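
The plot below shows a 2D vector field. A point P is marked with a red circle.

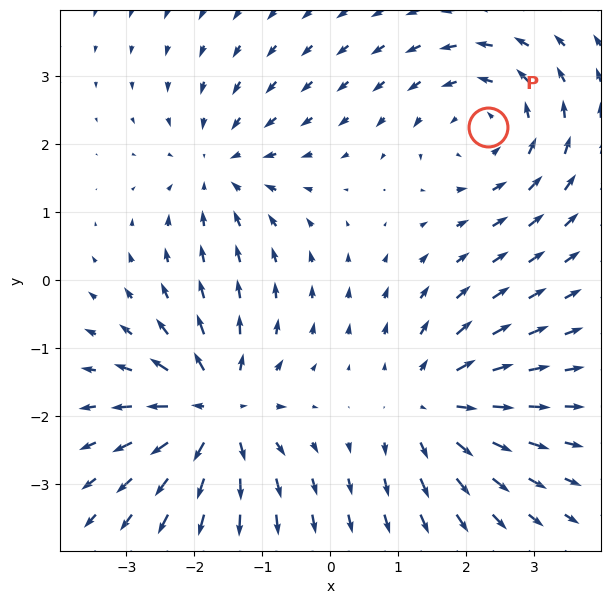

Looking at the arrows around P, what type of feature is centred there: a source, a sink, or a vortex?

At P (2.3, 2.3) the arrows circulate counterclockwise. Divergence ≈0, curl about +4 — near-zero divergence with nonzero curl is a vortex.

vortex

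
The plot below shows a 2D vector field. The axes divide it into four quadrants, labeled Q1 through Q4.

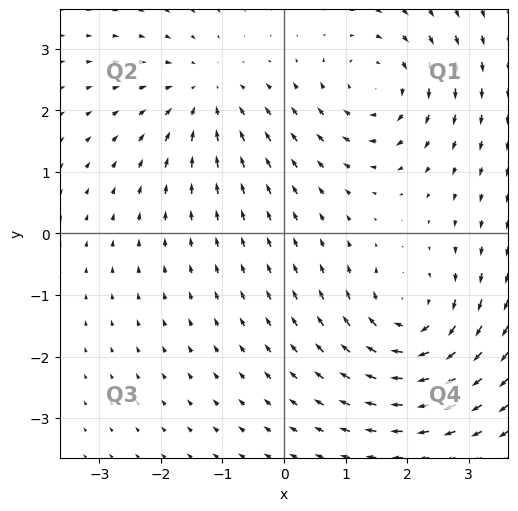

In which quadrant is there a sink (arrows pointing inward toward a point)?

The sink sits at approximately (-1.3, 2.2), which lies in quadrant Q2. The divergence there is about -3, negative as expected for a sink.

Q2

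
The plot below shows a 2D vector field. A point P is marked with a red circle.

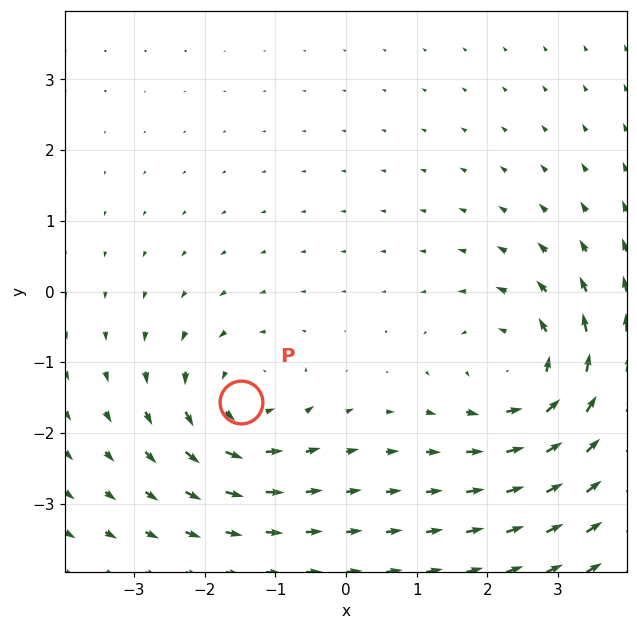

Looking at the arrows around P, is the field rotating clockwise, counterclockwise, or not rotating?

counterclockwise

Near P at (-1.5, -1.6) the arrows circulate counterclockwise. The curl (z-component) there is about +4; positive curl means counterclockwise rotation.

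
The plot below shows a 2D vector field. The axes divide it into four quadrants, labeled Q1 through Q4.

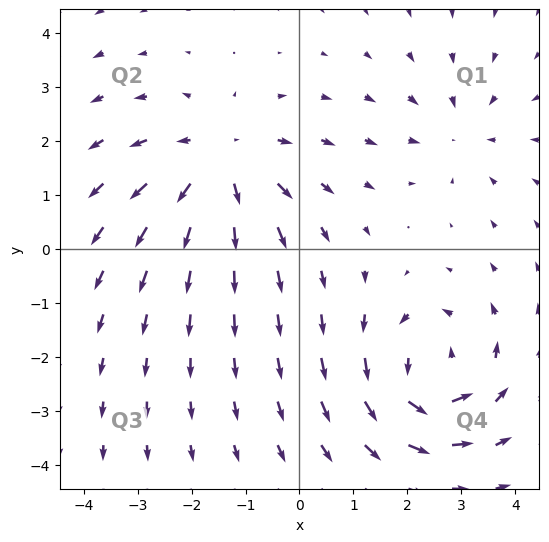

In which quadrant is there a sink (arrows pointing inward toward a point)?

The sink sits at approximately (3.0, 2.2), which lies in quadrant Q1. The divergence there is about -2, negative as expected for a sink.

Q1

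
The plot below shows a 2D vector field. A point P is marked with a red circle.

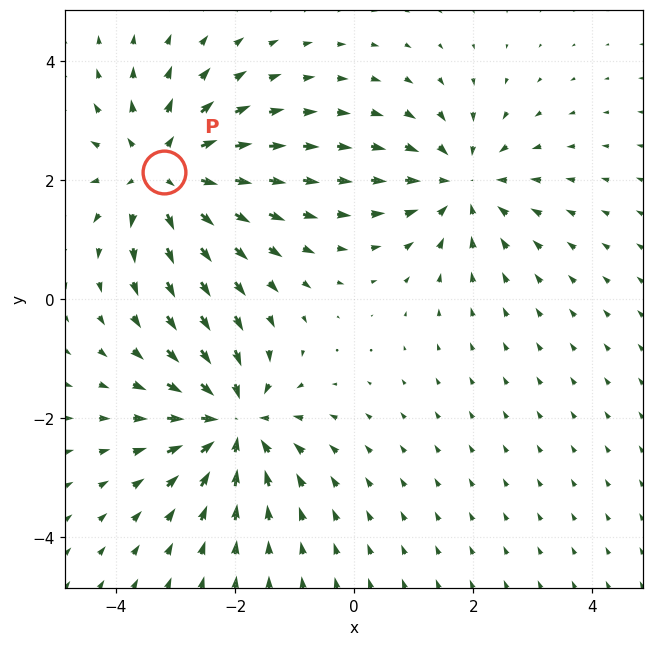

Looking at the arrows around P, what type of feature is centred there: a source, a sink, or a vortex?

At P (-3.2, 2.1) the arrows spread outward. Divergence about +5, curl ≈0 — positive divergence with near-zero curl is a source.

source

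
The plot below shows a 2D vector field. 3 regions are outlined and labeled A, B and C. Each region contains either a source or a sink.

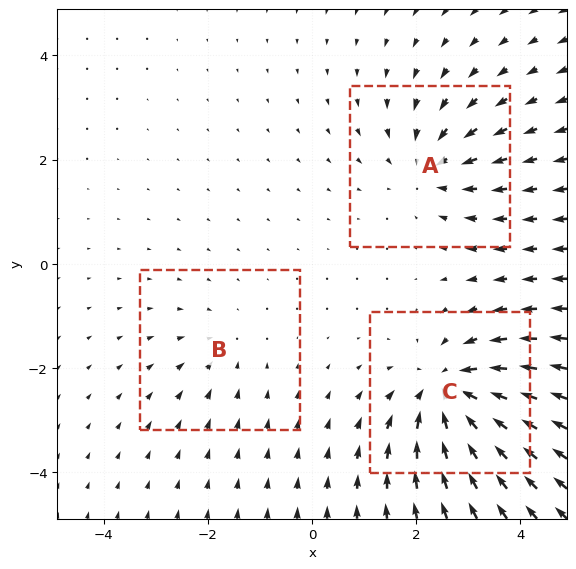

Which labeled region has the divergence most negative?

Divergence at each region's feature centre — A: about -3, B: about -2, C: about -5. Region C is most negative.

C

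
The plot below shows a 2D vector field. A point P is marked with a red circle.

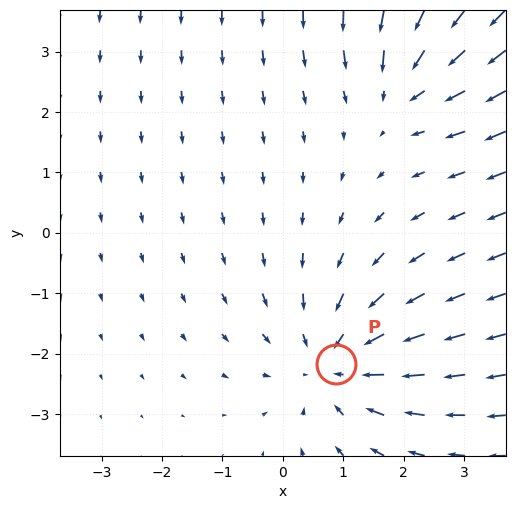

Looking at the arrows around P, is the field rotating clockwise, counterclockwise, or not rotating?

Near P at (0.9, -2.2) the arrows show no circulation. The curl there is ≈0.

not rotating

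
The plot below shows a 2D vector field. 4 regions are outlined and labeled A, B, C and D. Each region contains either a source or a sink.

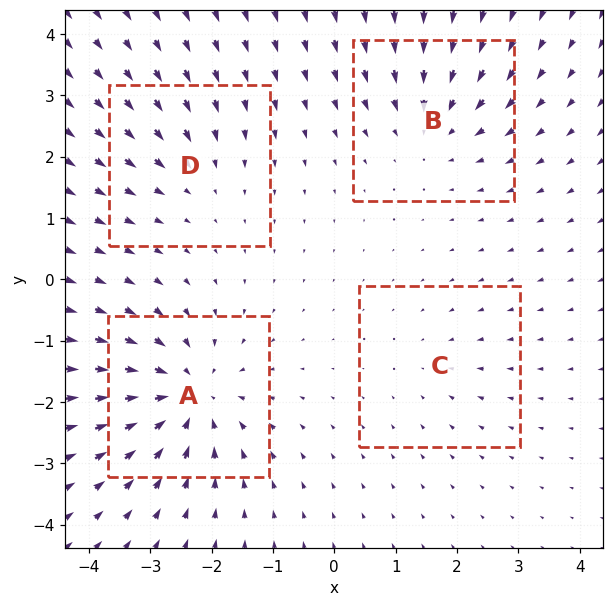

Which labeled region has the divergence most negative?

A

Divergence at each region's feature centre — A: about -7, B: about -5, C: about -2, D: about -3. Region A is most negative.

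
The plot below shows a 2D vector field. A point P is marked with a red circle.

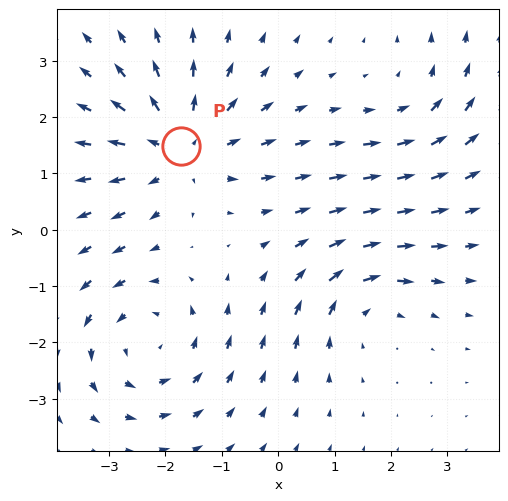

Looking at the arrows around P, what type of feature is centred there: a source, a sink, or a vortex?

At P (-1.7, 1.5) the arrows spread outward. Divergence about +4, curl ≈0 — positive divergence with near-zero curl is a source.

source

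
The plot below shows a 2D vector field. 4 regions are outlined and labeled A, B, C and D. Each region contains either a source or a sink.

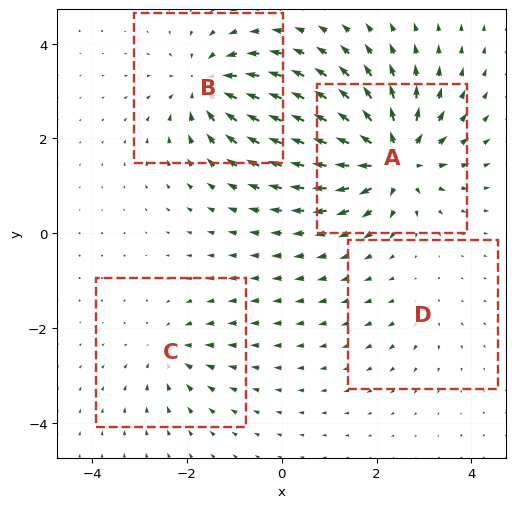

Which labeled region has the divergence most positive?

Divergence at each region's feature centre — A: about +9, B: about -6, C: about -4, D: about +2. Region A is most positive.

A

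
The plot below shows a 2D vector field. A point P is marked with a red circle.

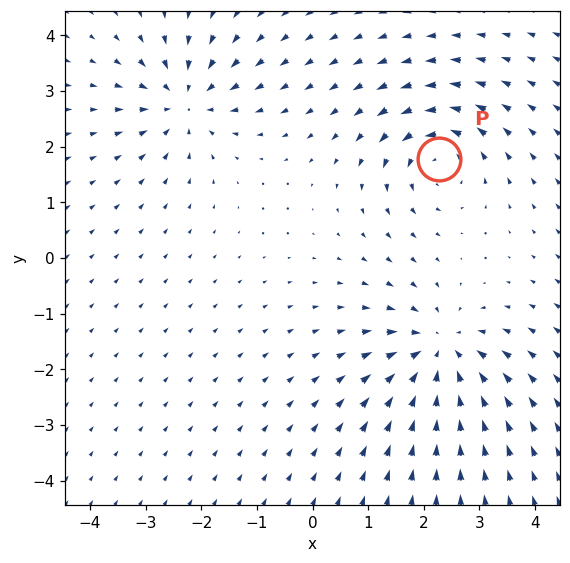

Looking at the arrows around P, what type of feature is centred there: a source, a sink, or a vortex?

At P (2.3, 1.8) the arrows circulate counterclockwise. Divergence ≈0, curl about +5 — near-zero divergence with nonzero curl is a vortex.

vortex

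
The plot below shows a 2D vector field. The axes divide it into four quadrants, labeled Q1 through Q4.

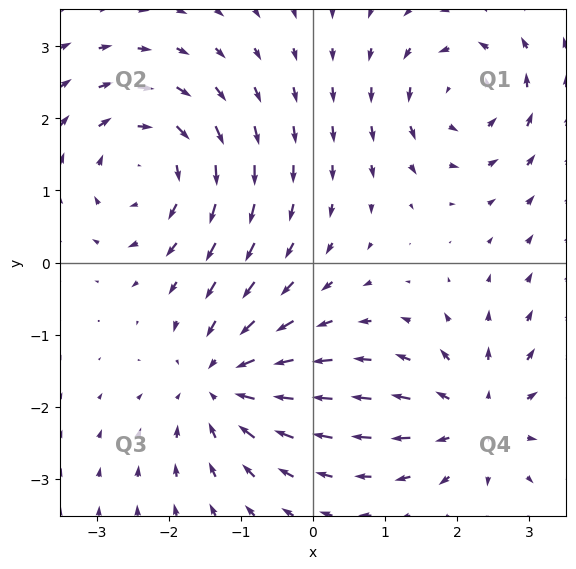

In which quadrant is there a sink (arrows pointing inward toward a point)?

Q3

The sink sits at approximately (-1.3, -1.7), which lies in quadrant Q3. The divergence there is about -4, negative as expected for a sink.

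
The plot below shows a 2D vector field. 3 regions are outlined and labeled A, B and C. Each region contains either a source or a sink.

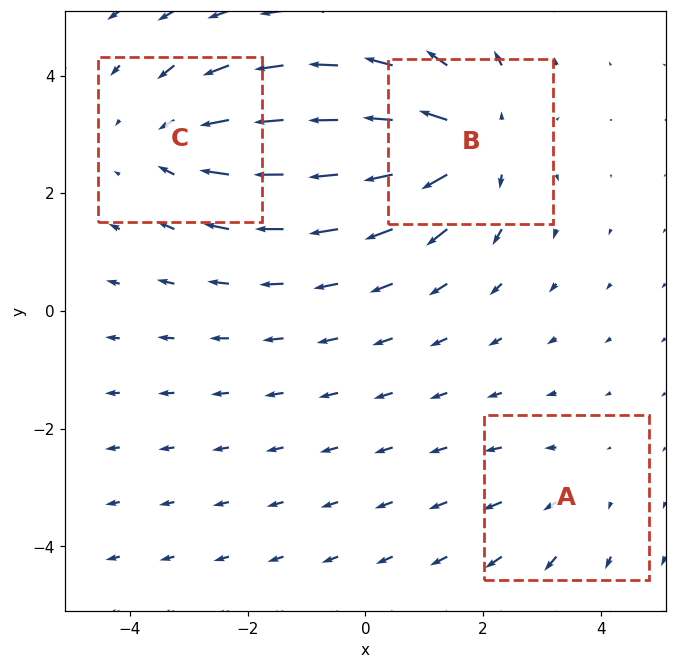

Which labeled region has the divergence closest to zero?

A

Divergence at each region's feature centre — A: about +2, B: about +4, C: about -3. Region A is closest to zero.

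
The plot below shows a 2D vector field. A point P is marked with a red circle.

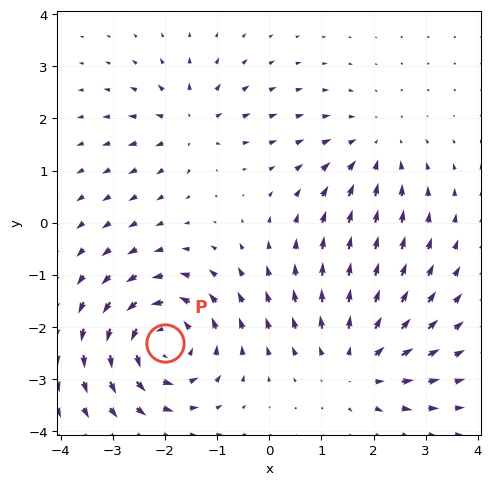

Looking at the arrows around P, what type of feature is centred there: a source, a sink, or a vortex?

At P (-2.0, -2.3) the arrows circulate counterclockwise. Divergence ≈0, curl about +5 — near-zero divergence with nonzero curl is a vortex.

vortex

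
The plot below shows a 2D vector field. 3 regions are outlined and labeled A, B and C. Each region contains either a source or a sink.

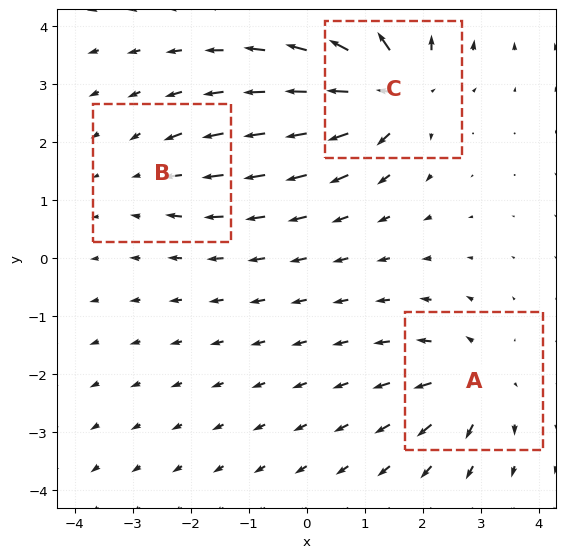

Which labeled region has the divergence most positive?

C

Divergence at each region's feature centre — A: about +4, B: about -2, C: about +6. Region C is most positive.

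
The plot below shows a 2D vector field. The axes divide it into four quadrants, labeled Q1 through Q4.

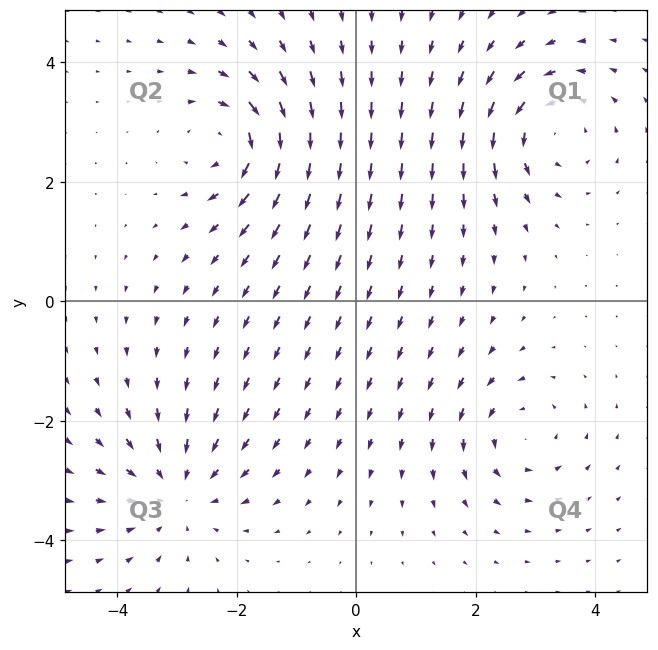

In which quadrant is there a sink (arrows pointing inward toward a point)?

Q3

The sink sits at approximately (-3.0, -3.2), which lies in quadrant Q3. The divergence there is about -4, negative as expected for a sink.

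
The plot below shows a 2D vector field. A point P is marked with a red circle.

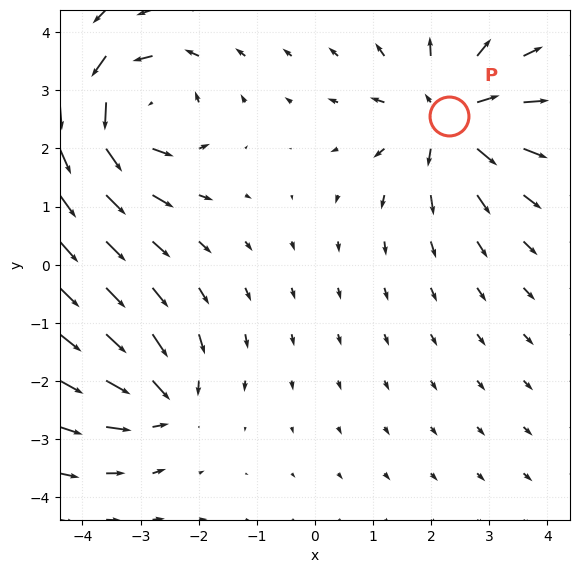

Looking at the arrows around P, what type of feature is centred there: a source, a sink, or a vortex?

At P (2.3, 2.6) the arrows spread outward. Divergence about +5, curl ≈0 — positive divergence with near-zero curl is a source.

source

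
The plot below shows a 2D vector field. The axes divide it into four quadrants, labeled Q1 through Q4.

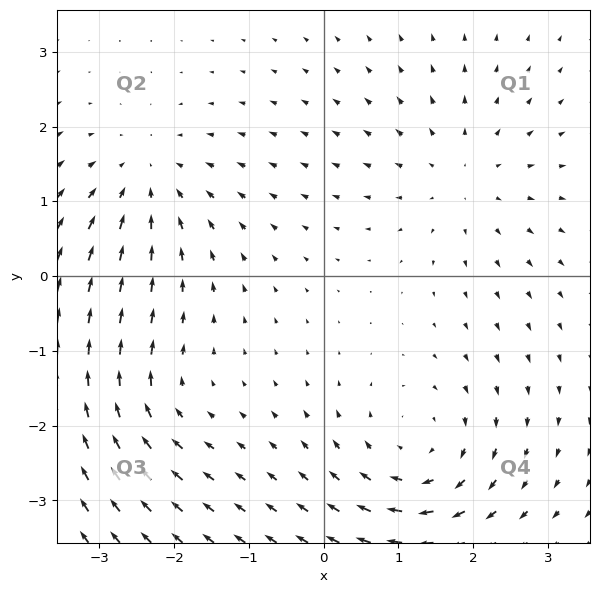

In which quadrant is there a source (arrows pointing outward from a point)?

Q1

The source sits at approximately (1.9, 1.3), which lies in quadrant Q1. The divergence there is about +3, positive as expected for a source.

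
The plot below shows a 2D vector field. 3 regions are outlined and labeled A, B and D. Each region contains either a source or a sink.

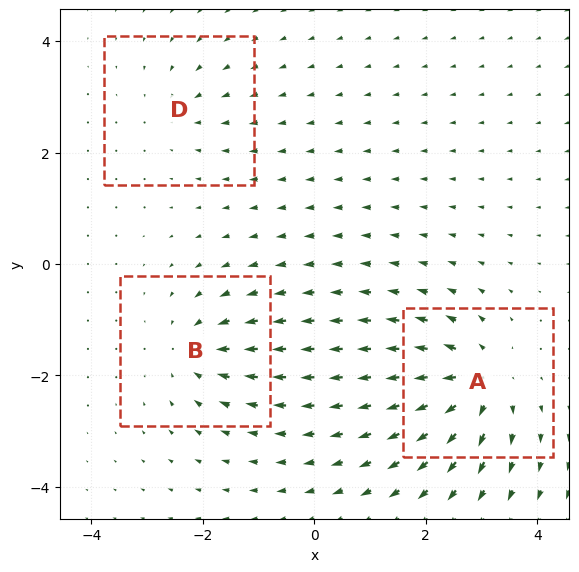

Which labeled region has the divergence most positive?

A

Divergence at each region's feature centre — A: about +6, B: about -4, D: about -2. Region A is most positive.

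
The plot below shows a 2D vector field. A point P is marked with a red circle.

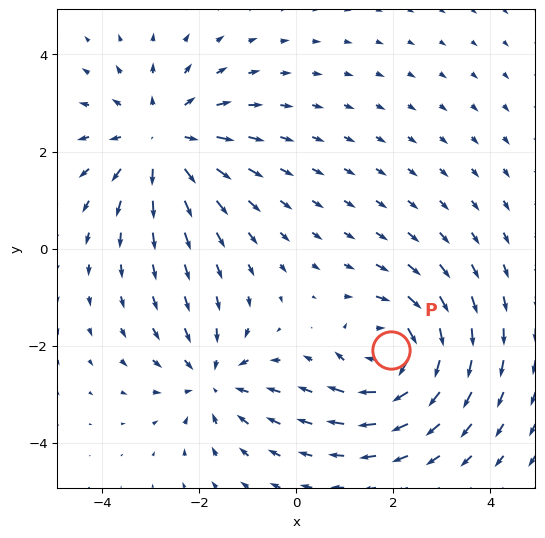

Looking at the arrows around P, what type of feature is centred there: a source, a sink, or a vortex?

vortex

At P (2.0, -2.1) the arrows circulate clockwise. Divergence ≈0, curl about -5 — near-zero divergence with nonzero curl is a vortex.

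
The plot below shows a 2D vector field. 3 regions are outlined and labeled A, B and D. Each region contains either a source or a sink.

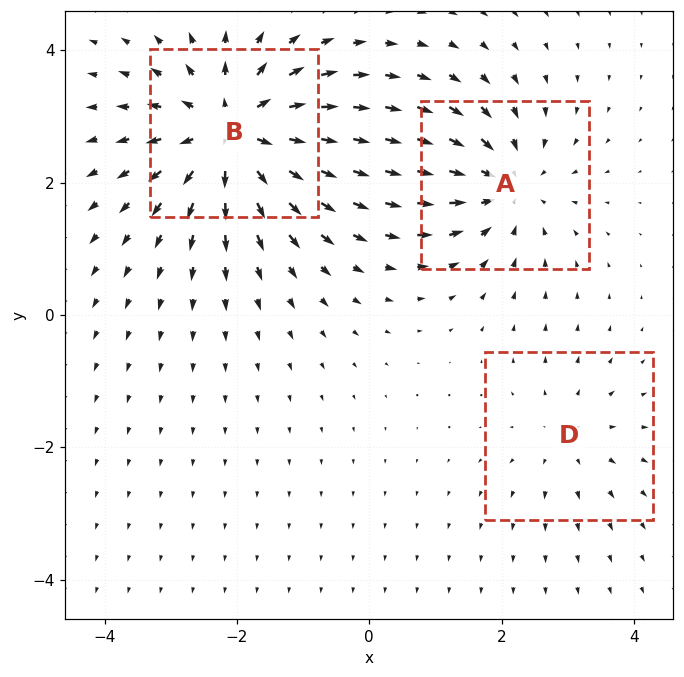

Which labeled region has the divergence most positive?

Divergence at each region's feature centre — A: about -4, B: about +5, D: about +2. Region B is most positive.

B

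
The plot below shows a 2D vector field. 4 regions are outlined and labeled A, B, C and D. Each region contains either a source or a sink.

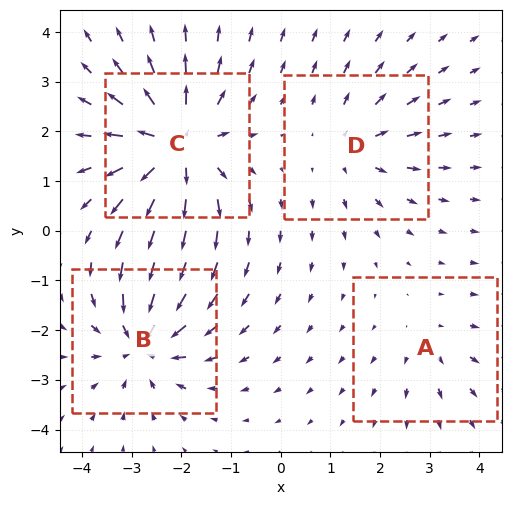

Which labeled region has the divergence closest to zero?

A

Divergence at each region's feature centre — A: about +2, B: about -5, C: about +7, D: about +3. Region A is closest to zero.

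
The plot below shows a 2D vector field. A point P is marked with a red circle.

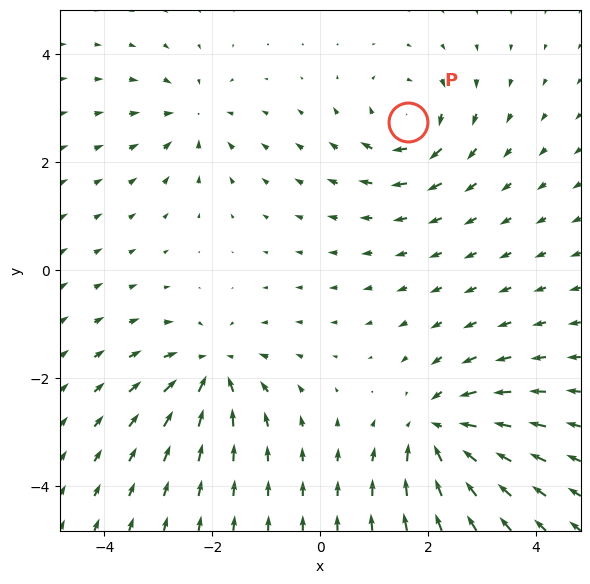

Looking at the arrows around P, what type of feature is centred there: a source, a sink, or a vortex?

At P (1.6, 2.7) the arrows circulate clockwise. Divergence ≈0, curl about -5 — near-zero divergence with nonzero curl is a vortex.

vortex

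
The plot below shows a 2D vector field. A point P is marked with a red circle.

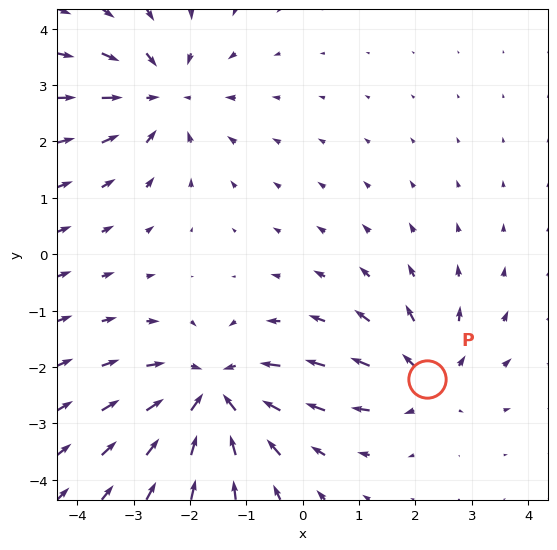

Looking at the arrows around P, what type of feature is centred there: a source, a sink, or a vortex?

source

At P (2.2, -2.2) the arrows spread outward. Divergence about +4, curl ≈0 — positive divergence with near-zero curl is a source.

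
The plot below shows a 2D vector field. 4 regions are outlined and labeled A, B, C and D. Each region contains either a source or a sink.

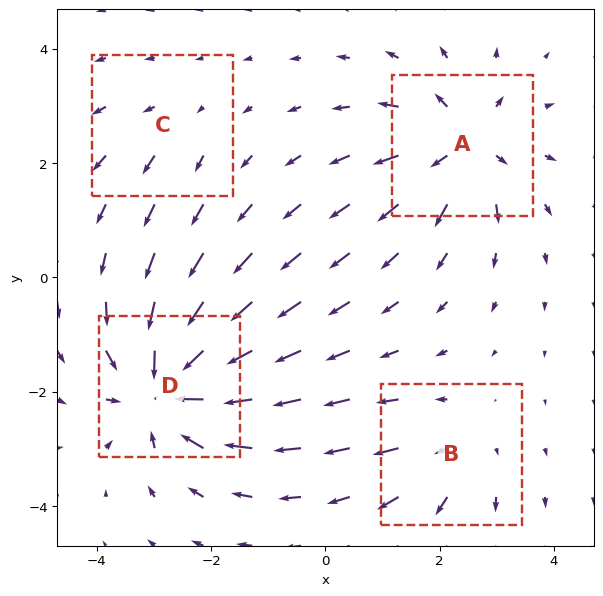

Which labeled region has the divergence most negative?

D

Divergence at each region's feature centre — A: about +6, B: about +4, C: about +2, D: about -9. Region D is most negative.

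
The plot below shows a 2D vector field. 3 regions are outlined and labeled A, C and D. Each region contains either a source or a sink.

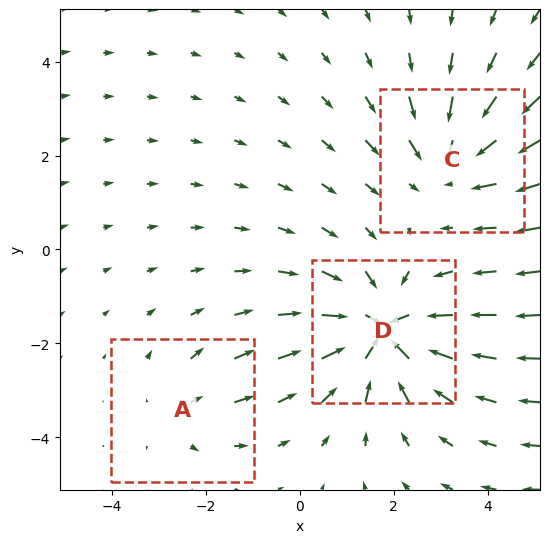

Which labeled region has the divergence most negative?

D

Divergence at each region's feature centre — A: about +2, C: about -3, D: about -4. Region D is most negative.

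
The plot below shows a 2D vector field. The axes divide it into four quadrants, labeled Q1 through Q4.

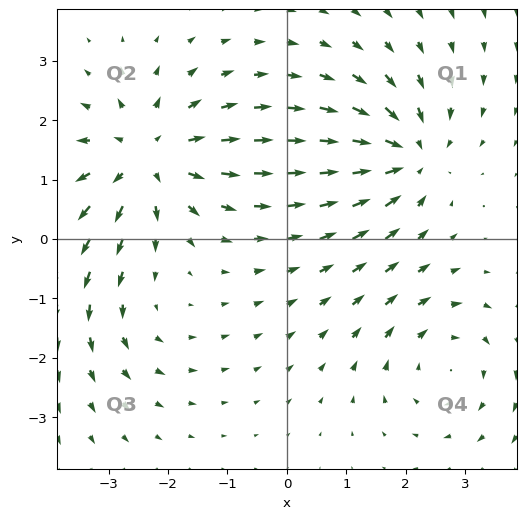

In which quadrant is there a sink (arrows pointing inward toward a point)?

The sink sits at approximately (2.0, 1.4), which lies in quadrant Q1. The divergence there is about -5, negative as expected for a sink.

Q1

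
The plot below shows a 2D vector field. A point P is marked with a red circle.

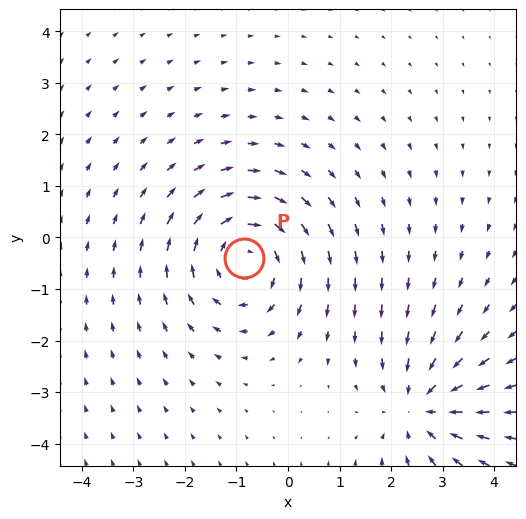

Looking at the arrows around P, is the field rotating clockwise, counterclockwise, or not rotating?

clockwise

Near P at (-0.9, -0.4) the arrows circulate clockwise. The curl (z-component) there is about -4; negative curl means clockwise rotation.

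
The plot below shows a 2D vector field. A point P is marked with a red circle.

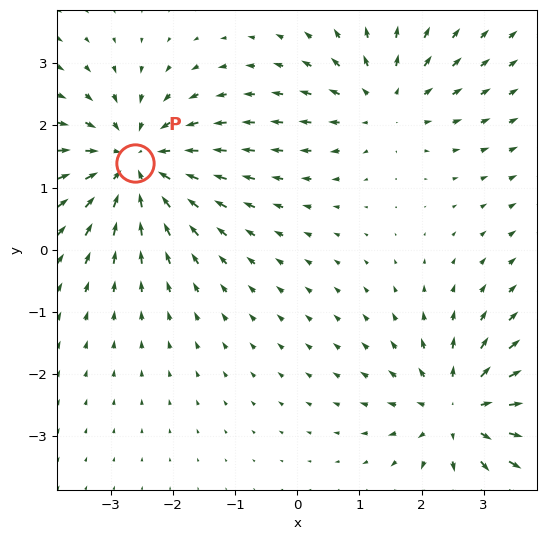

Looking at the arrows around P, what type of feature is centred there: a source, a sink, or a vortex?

At P (-2.6, 1.4) the arrows converge inward. Divergence about -5, curl ≈0 — negative divergence with near-zero curl is a sink.

sink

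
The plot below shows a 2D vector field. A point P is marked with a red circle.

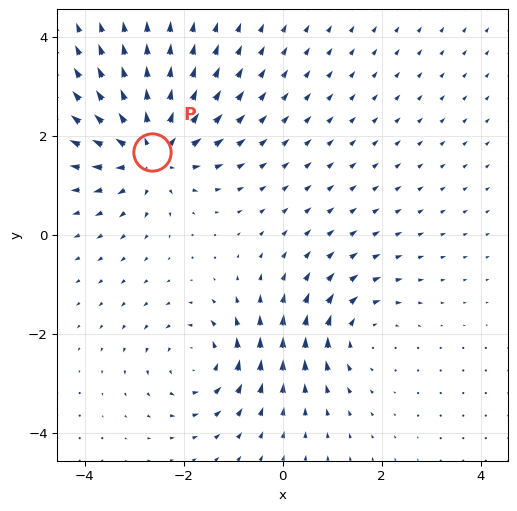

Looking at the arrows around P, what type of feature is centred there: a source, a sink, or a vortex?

At P (-2.7, 1.7) the arrows spread outward. Divergence about +5, curl ≈0 — positive divergence with near-zero curl is a source.

source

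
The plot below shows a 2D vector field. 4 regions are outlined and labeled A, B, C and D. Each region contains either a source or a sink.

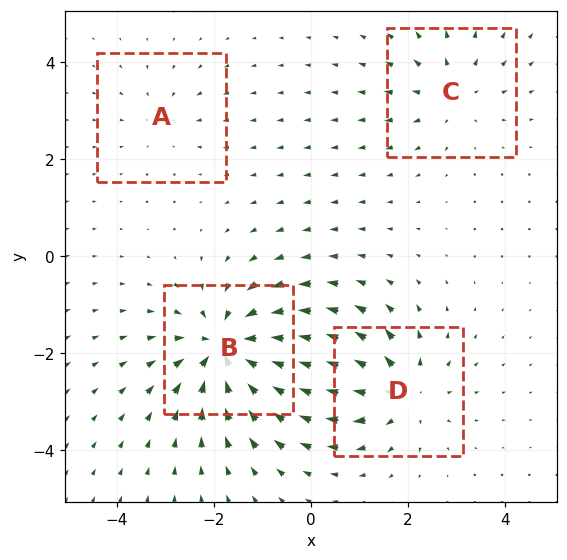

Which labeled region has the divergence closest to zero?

A

Divergence at each region's feature centre — A: about -2, B: about -7, C: about +3, D: about +5. Region A is closest to zero.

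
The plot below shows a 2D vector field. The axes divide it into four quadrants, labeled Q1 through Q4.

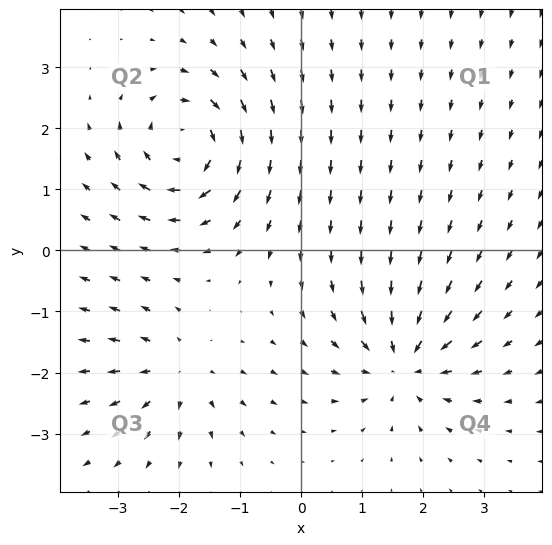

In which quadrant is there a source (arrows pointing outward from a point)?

Q3

The source sits at approximately (-2.1, -2.0), which lies in quadrant Q3. The divergence there is about +4, positive as expected for a source.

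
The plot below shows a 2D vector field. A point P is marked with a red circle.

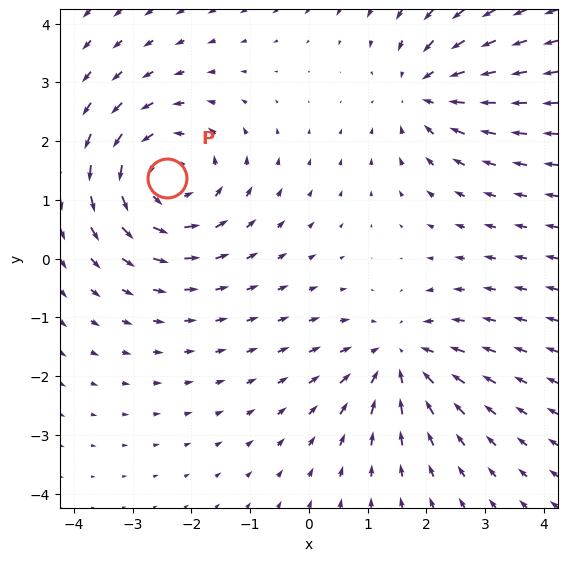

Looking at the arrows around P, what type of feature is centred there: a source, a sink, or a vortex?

At P (-2.4, 1.4) the arrows circulate counterclockwise. Divergence ≈0, curl about +4 — near-zero divergence with nonzero curl is a vortex.

vortex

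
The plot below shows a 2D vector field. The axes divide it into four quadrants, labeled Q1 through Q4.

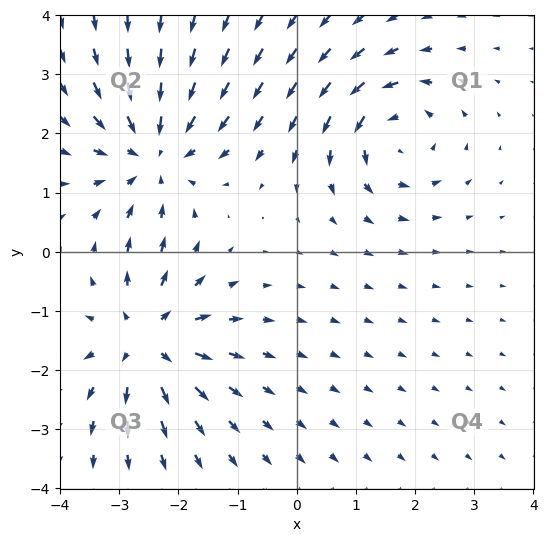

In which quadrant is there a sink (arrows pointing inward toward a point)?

Q2

The sink sits at approximately (-2.4, 1.7), which lies in quadrant Q2. The divergence there is about -5, negative as expected for a sink.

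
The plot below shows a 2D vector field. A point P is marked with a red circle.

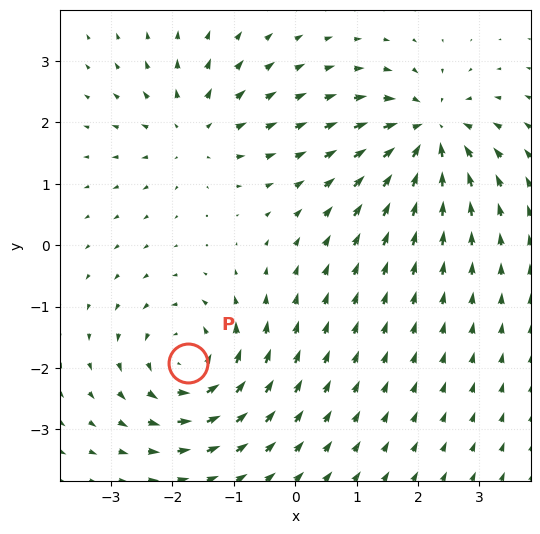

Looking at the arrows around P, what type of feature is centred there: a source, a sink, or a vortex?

vortex

At P (-1.7, -1.9) the arrows circulate counterclockwise. Divergence ≈0, curl about +5 — near-zero divergence with nonzero curl is a vortex.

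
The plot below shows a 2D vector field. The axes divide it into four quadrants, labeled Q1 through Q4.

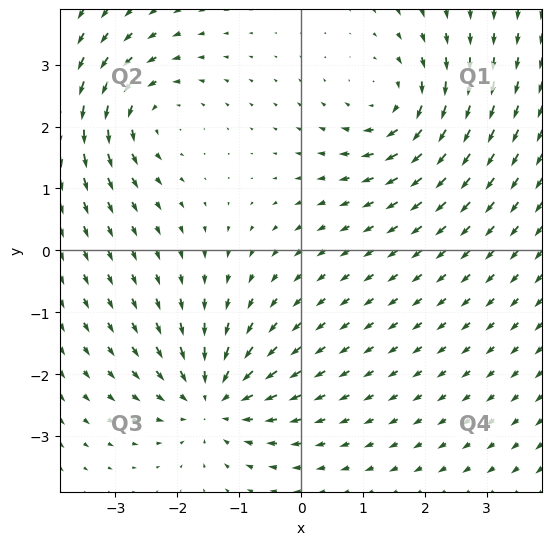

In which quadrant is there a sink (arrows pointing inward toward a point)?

The sink sits at approximately (-1.4, -2.4), which lies in quadrant Q3. The divergence there is about -4, negative as expected for a sink.

Q3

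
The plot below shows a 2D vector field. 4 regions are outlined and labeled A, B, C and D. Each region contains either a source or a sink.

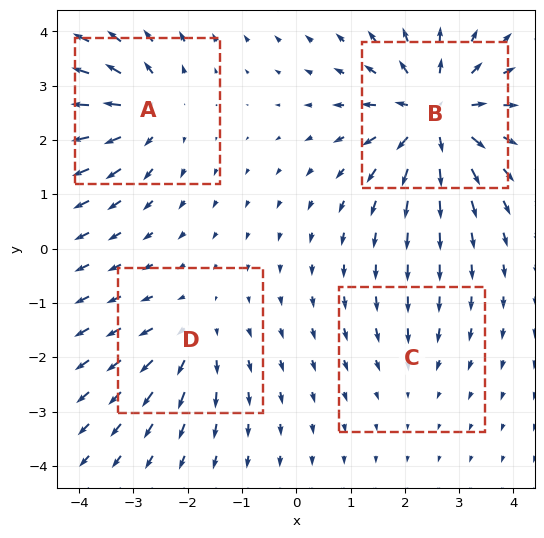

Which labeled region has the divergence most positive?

Divergence at each region's feature centre — A: about +5, B: about +8, C: about -2, D: about +4. Region B is most positive.

B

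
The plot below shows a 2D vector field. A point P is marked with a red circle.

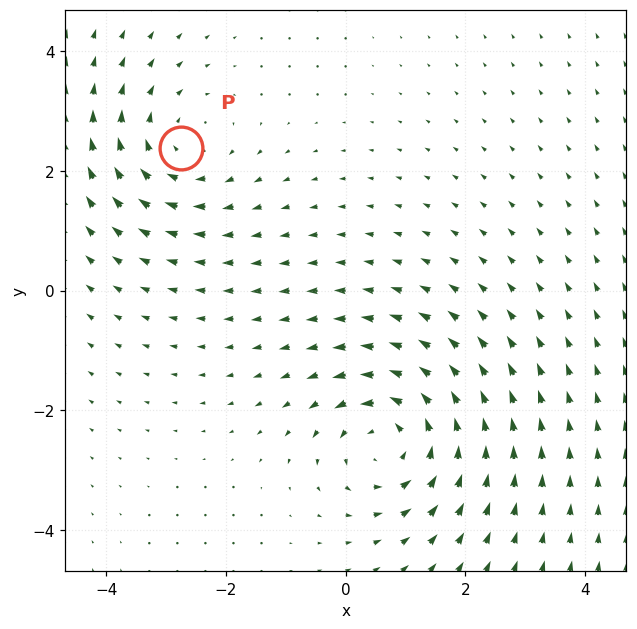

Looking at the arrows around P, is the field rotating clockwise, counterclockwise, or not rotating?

Near P at (-2.8, 2.4) the arrows circulate clockwise. The curl (z-component) there is about -3; negative curl means clockwise rotation.

clockwise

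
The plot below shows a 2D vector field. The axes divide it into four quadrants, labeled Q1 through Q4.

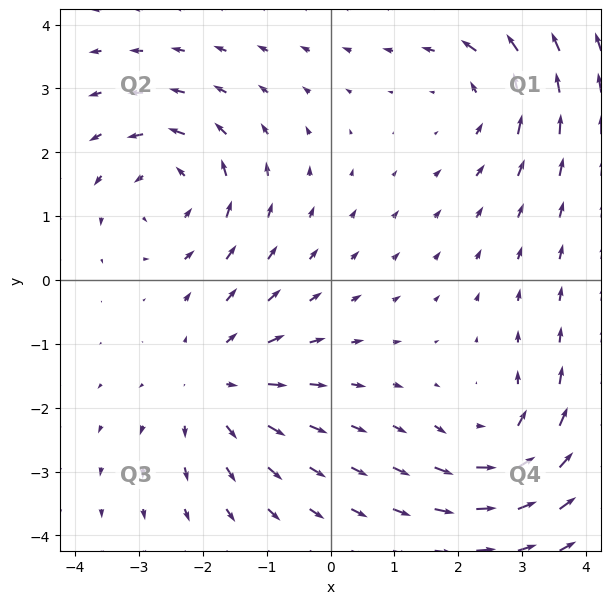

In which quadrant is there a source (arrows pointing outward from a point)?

The source sits at approximately (-1.8, -1.6), which lies in quadrant Q3. The divergence there is about +4, positive as expected for a source.

Q3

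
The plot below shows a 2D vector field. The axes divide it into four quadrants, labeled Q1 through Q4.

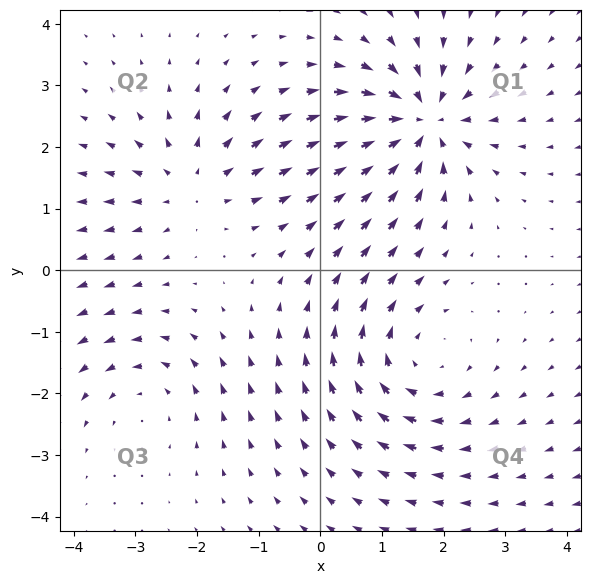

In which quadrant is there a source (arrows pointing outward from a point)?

The source sits at approximately (-2.1, 1.4), which lies in quadrant Q2. The divergence there is about +3, positive as expected for a source.

Q2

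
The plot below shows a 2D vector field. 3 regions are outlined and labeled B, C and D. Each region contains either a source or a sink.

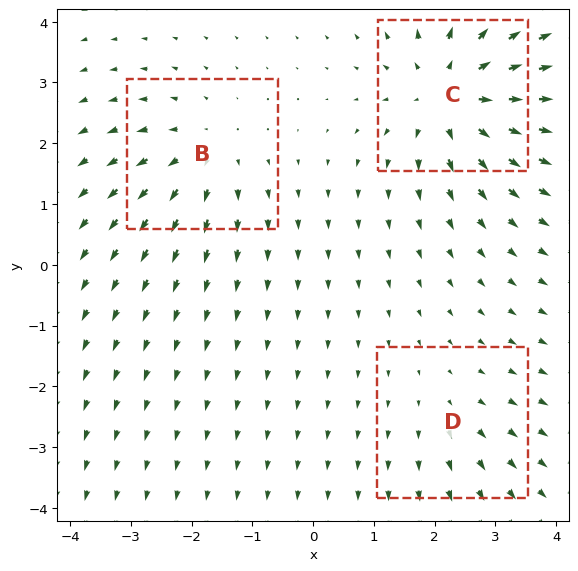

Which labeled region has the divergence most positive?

C

Divergence at each region's feature centre — B: about +3, C: about +5, D: about +2. Region C is most positive.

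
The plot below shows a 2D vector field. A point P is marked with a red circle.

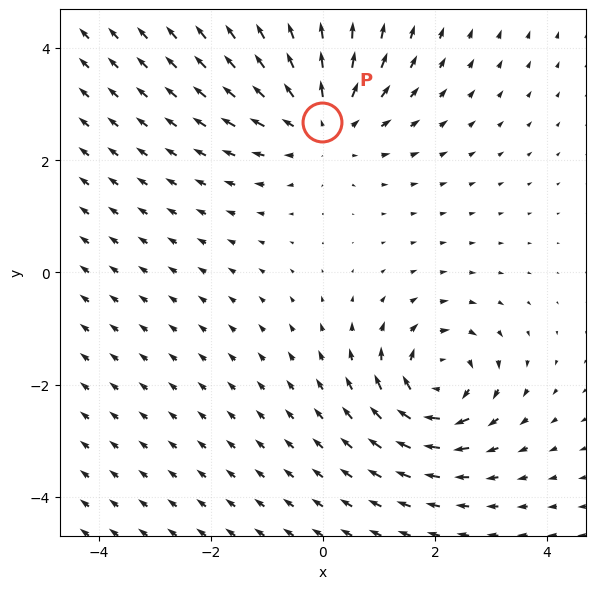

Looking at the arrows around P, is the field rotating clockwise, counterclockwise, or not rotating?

not rotating

Near P at (-0.0, 2.7) the arrows show no circulation. The curl there is ≈0.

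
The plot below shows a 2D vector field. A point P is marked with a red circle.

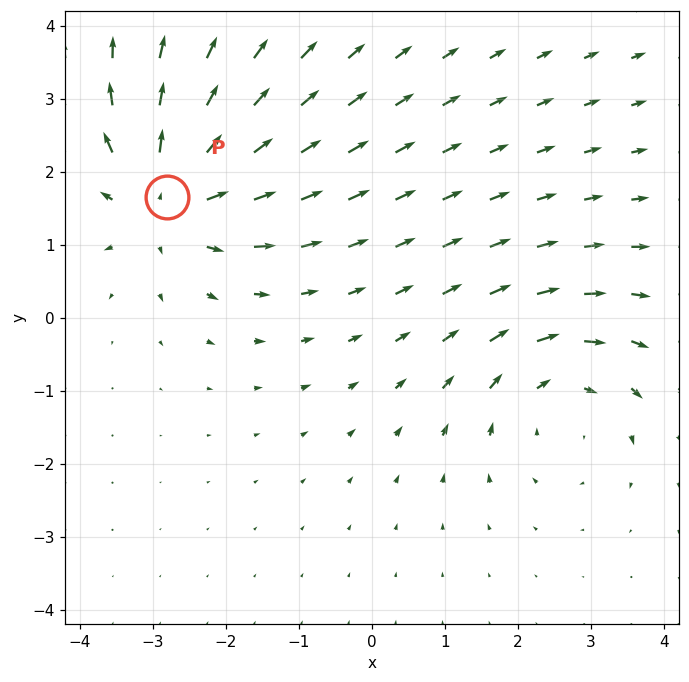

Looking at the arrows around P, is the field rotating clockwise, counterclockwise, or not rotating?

Near P at (-2.8, 1.7) the arrows show no circulation. The curl there is ≈0.

not rotating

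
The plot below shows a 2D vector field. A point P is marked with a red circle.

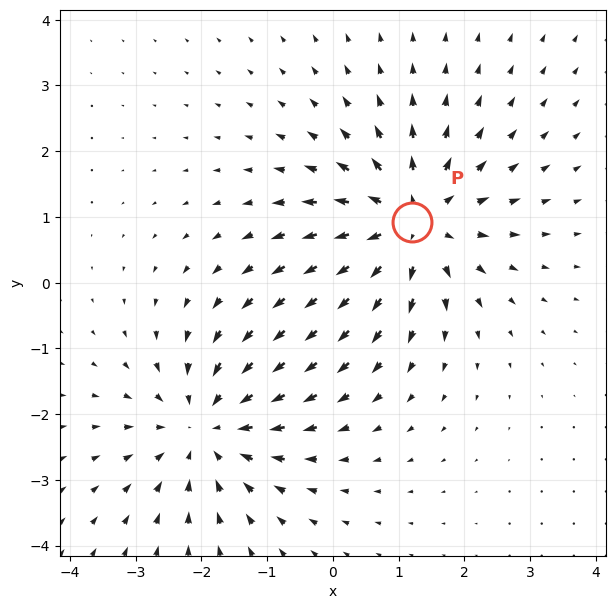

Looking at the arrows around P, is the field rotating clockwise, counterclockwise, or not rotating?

Near P at (1.2, 0.9) the arrows show no circulation. The curl there is ≈0.

not rotating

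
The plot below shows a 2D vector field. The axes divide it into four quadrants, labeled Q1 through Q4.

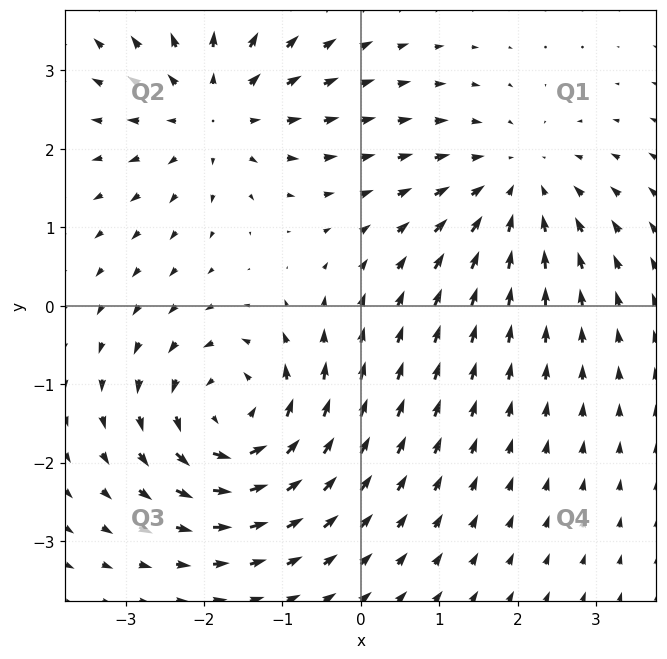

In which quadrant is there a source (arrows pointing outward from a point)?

The source sits at approximately (-1.9, 2.5), which lies in quadrant Q2. The divergence there is about +4, positive as expected for a source.

Q2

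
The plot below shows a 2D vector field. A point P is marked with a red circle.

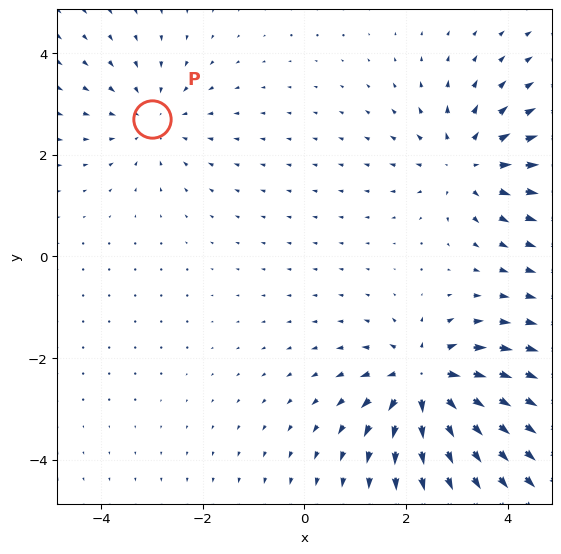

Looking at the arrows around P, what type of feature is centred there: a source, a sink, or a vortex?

sink

At P (-3.0, 2.7) the arrows converge inward. Divergence about -3, curl ≈0 — negative divergence with near-zero curl is a sink.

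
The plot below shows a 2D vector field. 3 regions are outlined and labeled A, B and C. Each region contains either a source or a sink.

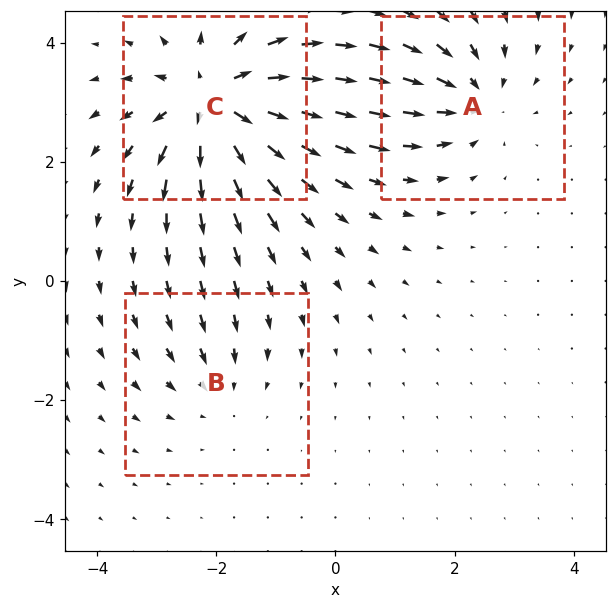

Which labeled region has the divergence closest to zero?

Divergence at each region's feature centre — A: about -3, B: about -2, C: about +5. Region B is closest to zero.

B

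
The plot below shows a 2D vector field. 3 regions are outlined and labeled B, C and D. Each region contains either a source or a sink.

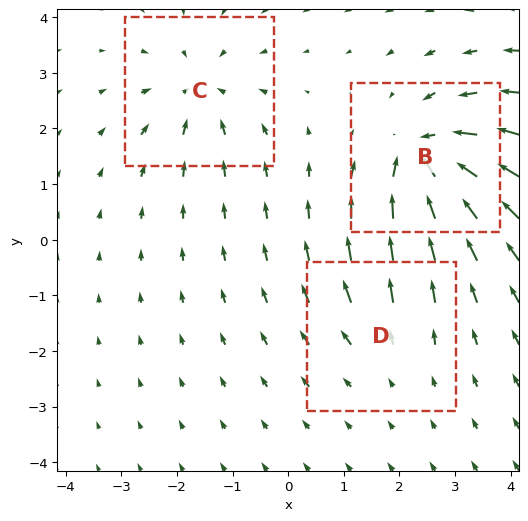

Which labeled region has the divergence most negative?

B

Divergence at each region's feature centre — B: about -6, C: about -4, D: about +2. Region B is most negative.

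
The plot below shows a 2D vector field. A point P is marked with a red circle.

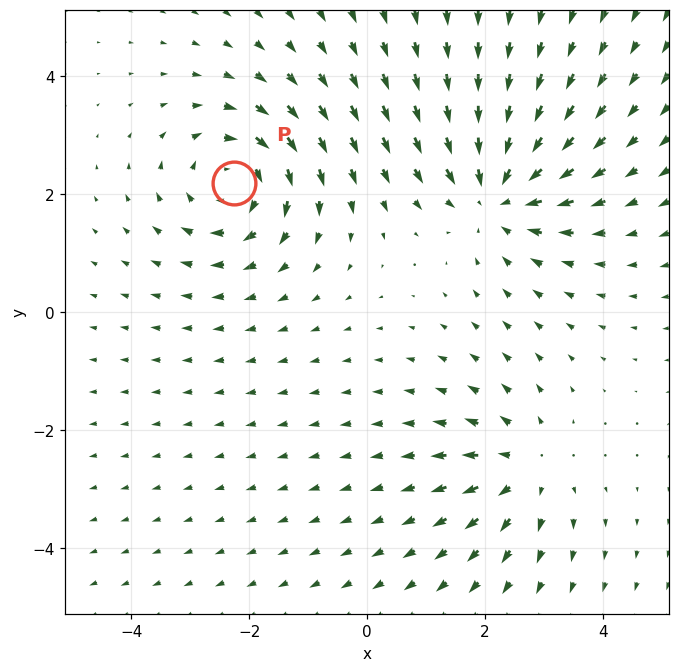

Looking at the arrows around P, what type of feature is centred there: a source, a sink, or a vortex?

At P (-2.3, 2.2) the arrows circulate clockwise. Divergence ≈0, curl about -5 — near-zero divergence with nonzero curl is a vortex.

vortex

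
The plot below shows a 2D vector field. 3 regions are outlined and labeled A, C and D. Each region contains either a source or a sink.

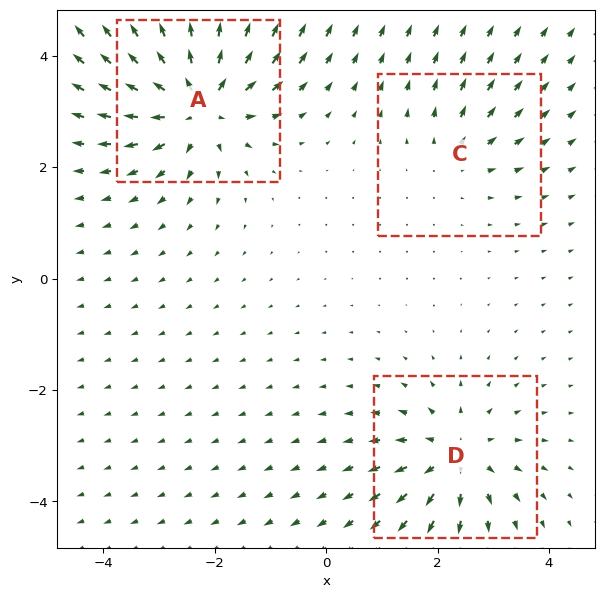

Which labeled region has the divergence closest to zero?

C

Divergence at each region's feature centre — A: about +6, C: about +2, D: about +4. Region C is closest to zero.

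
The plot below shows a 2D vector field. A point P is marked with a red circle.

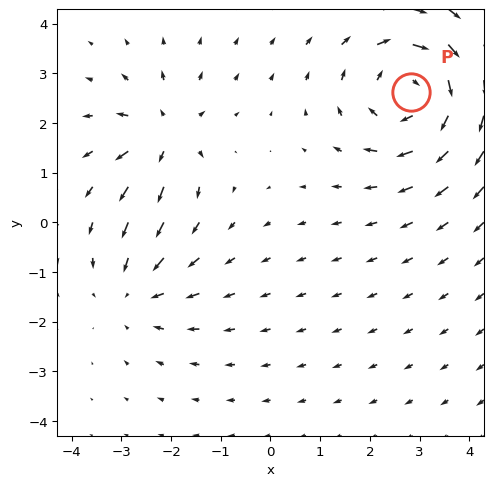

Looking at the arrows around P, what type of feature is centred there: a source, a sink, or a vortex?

vortex

At P (2.8, 2.6) the arrows circulate clockwise. Divergence ≈0, curl about -4 — near-zero divergence with nonzero curl is a vortex.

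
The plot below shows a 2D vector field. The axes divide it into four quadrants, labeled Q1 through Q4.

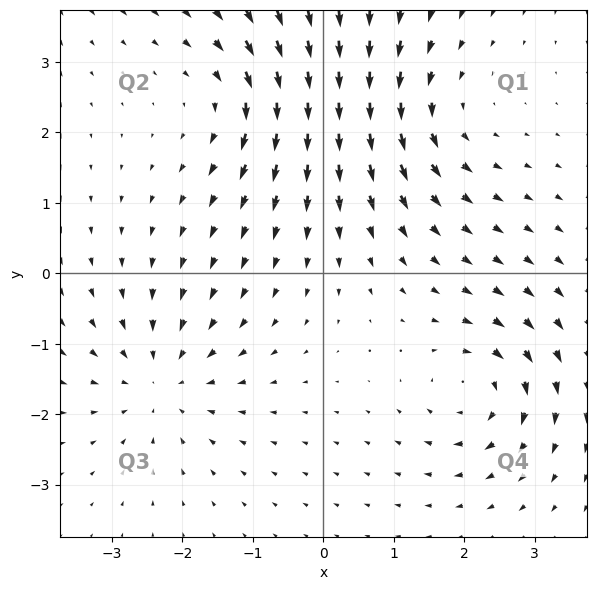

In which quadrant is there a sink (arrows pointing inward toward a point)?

Q3

The sink sits at approximately (-2.3, -1.5), which lies in quadrant Q3. The divergence there is about -5, negative as expected for a sink.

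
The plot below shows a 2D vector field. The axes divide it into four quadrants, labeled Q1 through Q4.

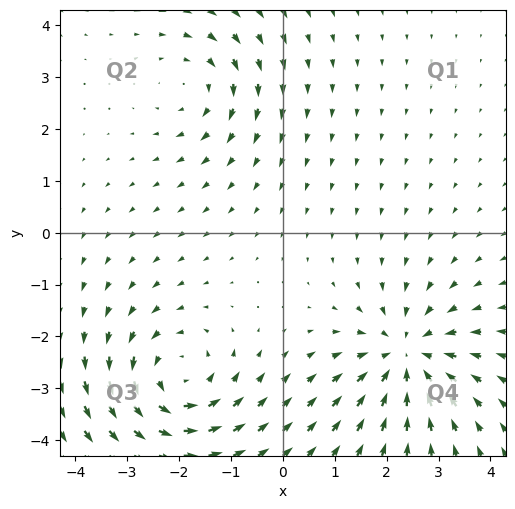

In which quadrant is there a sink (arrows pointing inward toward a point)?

The sink sits at approximately (2.4, -2.4), which lies in quadrant Q4. The divergence there is about -5, negative as expected for a sink.

Q4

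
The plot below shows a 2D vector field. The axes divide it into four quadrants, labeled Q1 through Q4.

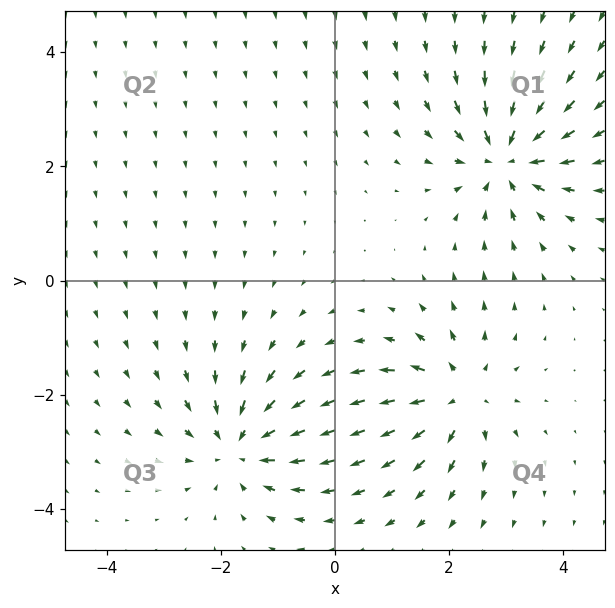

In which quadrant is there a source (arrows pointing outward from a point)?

The source sits at approximately (2.1, -2.0), which lies in quadrant Q4. The divergence there is about +5, positive as expected for a source.

Q4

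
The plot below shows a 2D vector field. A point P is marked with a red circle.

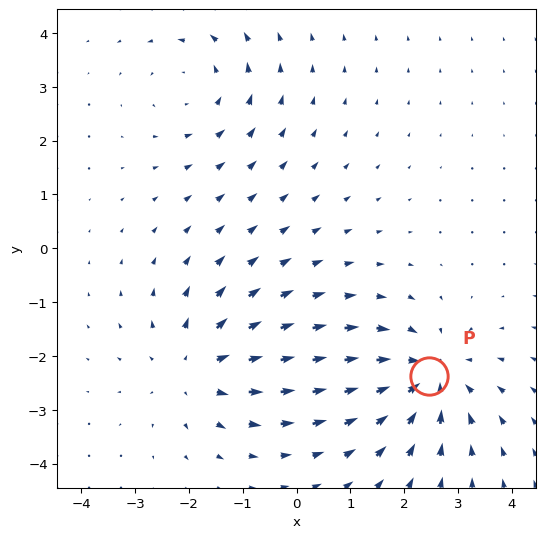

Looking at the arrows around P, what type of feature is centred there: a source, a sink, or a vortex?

sink

At P (2.5, -2.4) the arrows converge inward. Divergence about -4, curl ≈0 — negative divergence with near-zero curl is a sink.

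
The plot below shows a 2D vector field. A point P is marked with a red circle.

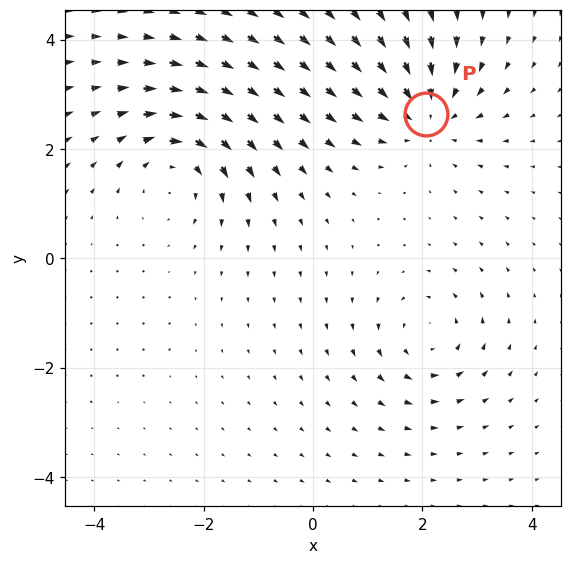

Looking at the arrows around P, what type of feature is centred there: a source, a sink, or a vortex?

sink

At P (2.1, 2.6) the arrows converge inward. Divergence about -4, curl ≈0 — negative divergence with near-zero curl is a sink.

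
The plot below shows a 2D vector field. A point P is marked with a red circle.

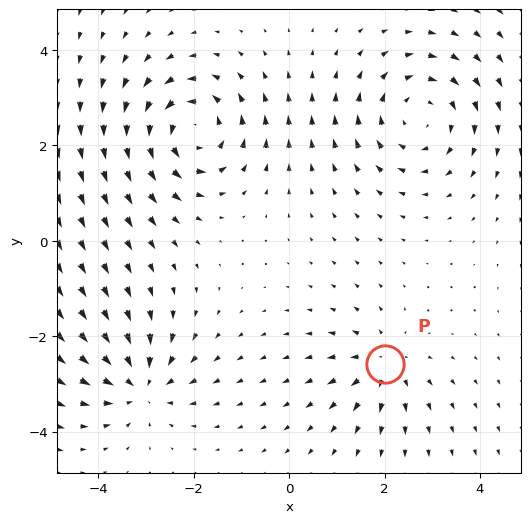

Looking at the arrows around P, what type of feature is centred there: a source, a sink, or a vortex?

source

At P (2.0, -2.6) the arrows spread outward. Divergence about +4, curl ≈0 — positive divergence with near-zero curl is a source.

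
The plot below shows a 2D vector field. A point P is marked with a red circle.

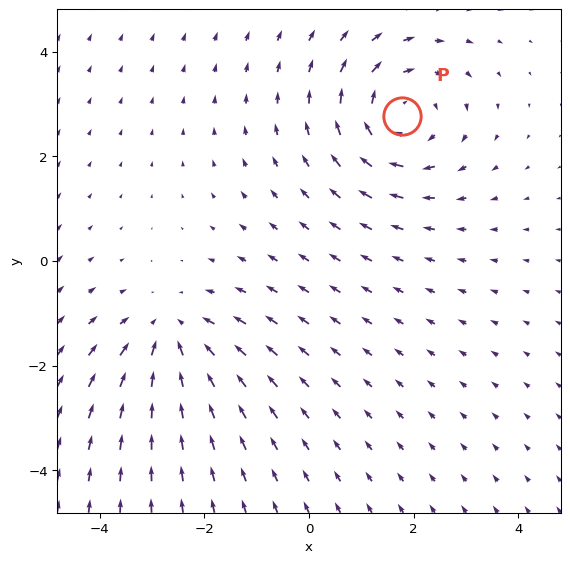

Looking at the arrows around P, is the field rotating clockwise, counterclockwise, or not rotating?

clockwise

Near P at (1.8, 2.8) the arrows circulate clockwise. The curl (z-component) there is about -4; negative curl means clockwise rotation.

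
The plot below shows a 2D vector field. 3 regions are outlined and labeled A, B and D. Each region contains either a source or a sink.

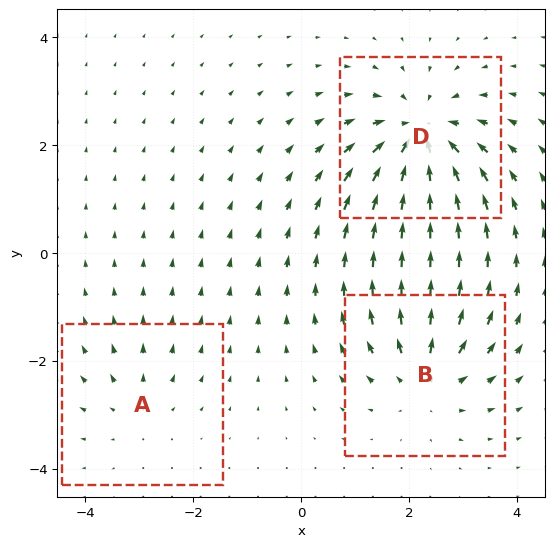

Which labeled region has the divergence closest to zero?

A

Divergence at each region's feature centre — A: about +2, B: about +4, D: about -5. Region A is closest to zero.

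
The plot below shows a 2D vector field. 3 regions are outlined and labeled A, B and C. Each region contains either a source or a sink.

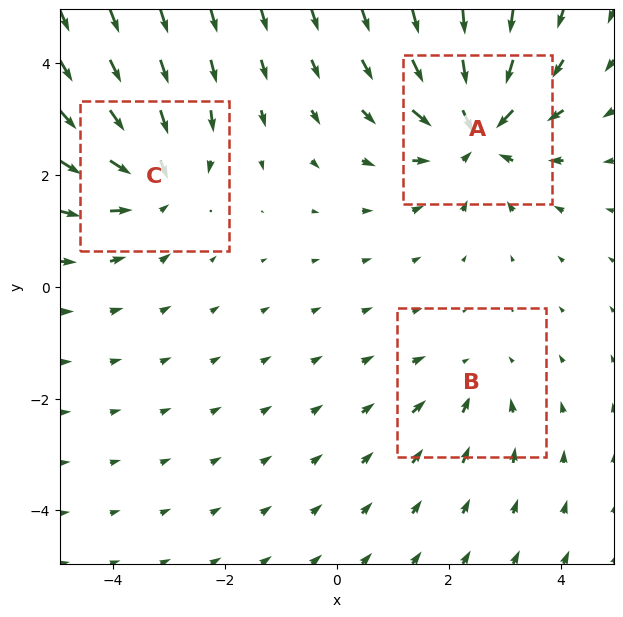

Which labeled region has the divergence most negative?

Divergence at each region's feature centre — A: about -5, B: about -2, C: about -4. Region A is most negative.

A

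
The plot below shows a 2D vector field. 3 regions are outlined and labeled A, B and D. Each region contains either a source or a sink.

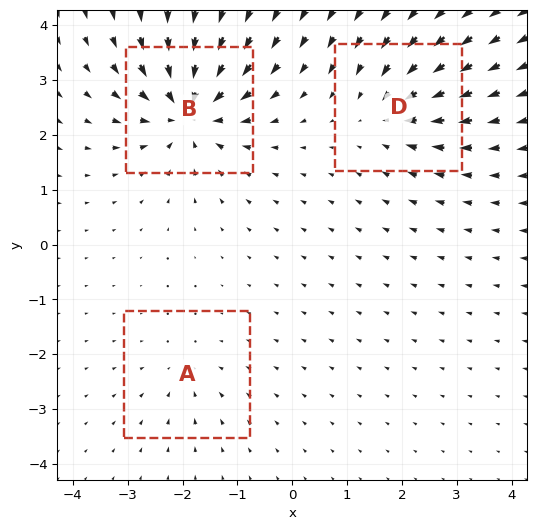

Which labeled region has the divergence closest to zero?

Divergence at each region's feature centre — A: about -2, B: about -6, D: about -4. Region A is closest to zero.

A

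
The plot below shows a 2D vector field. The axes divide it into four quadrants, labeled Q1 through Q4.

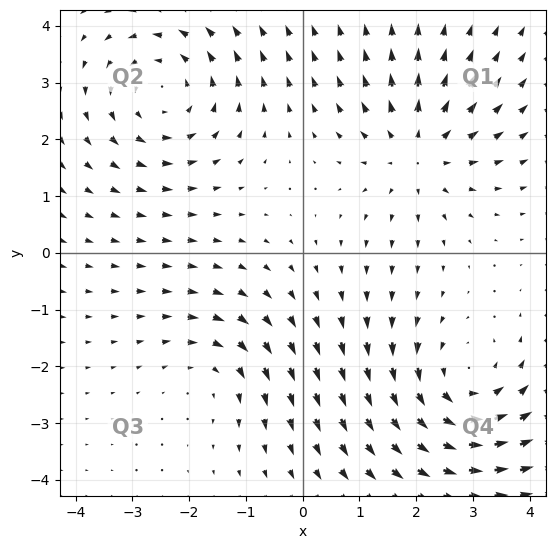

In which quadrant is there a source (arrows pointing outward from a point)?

Q1

The source sits at approximately (2.0, 1.8), which lies in quadrant Q1. The divergence there is about +4, positive as expected for a source.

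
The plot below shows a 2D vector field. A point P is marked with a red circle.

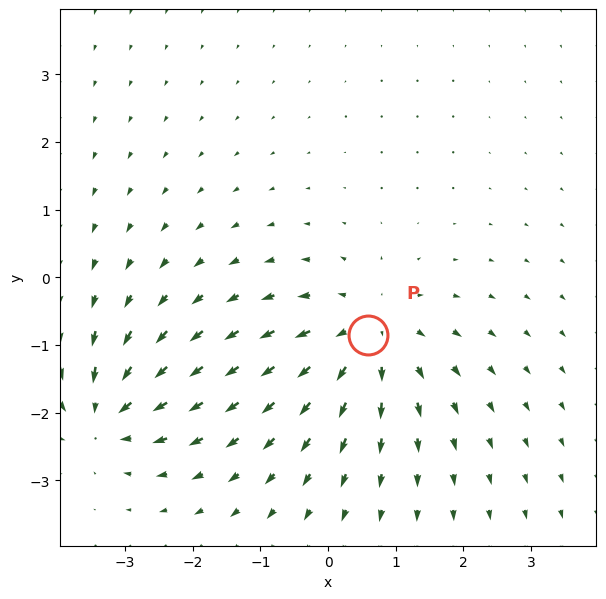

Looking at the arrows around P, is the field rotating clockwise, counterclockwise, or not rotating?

Near P at (0.6, -0.9) the arrows show no circulation. The curl there is ≈0.

not rotating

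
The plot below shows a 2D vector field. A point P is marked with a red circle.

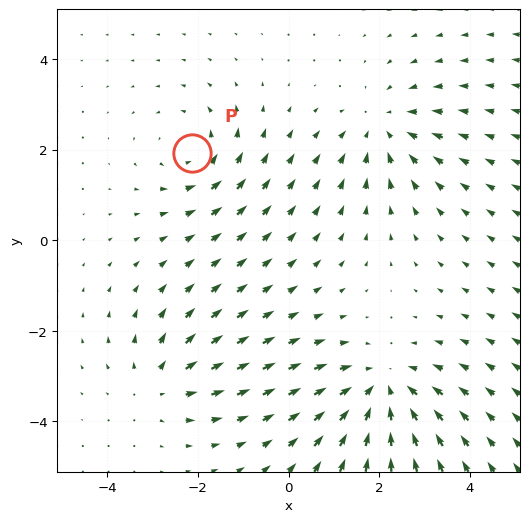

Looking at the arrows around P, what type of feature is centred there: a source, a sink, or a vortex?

At P (-2.1, 1.9) the arrows circulate counterclockwise. Divergence ≈0, curl about +3 — near-zero divergence with nonzero curl is a vortex.

vortex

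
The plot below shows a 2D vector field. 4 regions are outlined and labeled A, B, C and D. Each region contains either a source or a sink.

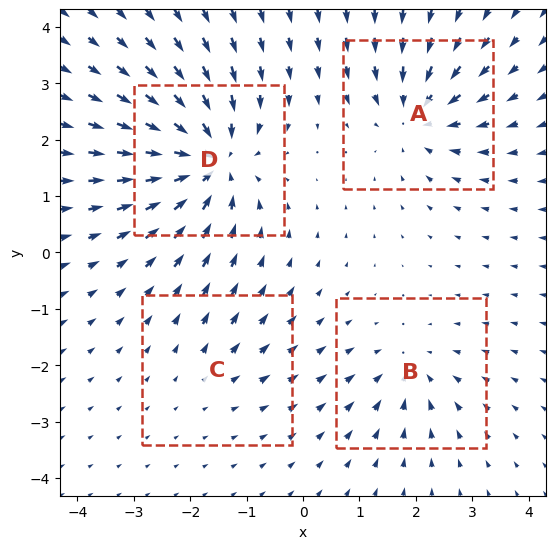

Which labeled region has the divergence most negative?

Divergence at each region's feature centre — A: about -5, B: about -4, C: about +2, D: about -8. Region D is most negative.

D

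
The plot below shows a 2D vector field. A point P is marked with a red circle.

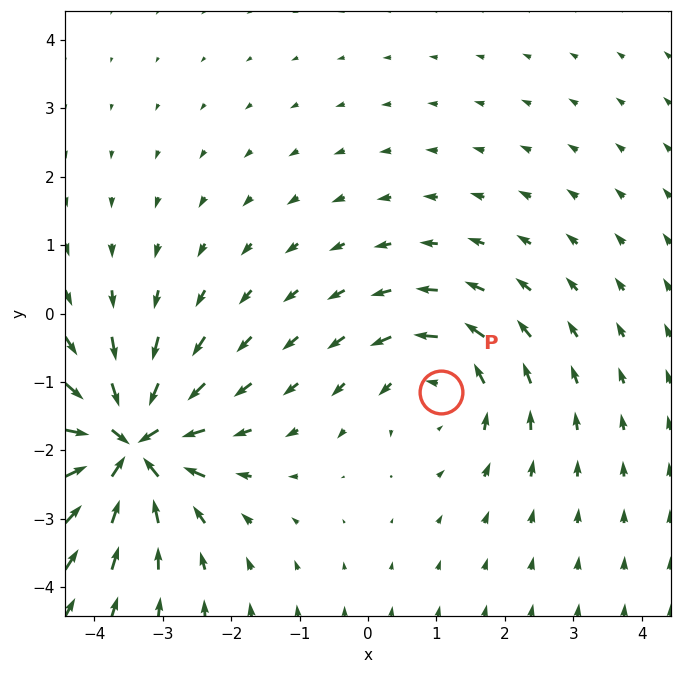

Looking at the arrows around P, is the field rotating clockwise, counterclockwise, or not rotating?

Near P at (1.1, -1.1) the arrows circulate counterclockwise. The curl (z-component) there is about +3; positive curl means counterclockwise rotation.

counterclockwise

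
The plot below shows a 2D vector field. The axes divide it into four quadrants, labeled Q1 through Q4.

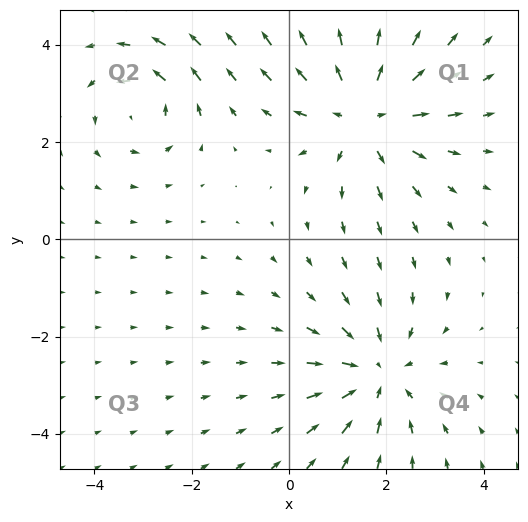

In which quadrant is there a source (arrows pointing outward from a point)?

The source sits at approximately (1.6, 2.6), which lies in quadrant Q1. The divergence there is about +4, positive as expected for a source.

Q1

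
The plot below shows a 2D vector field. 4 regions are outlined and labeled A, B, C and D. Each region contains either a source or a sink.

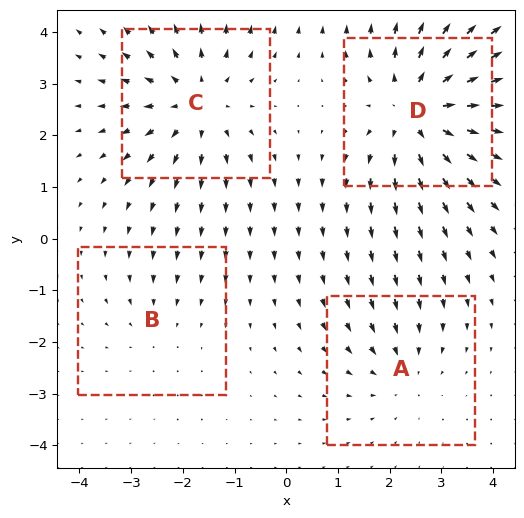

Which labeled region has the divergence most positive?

Divergence at each region's feature centre — A: about -3, B: about -2, C: about +5, D: about +6. Region D is most positive.

D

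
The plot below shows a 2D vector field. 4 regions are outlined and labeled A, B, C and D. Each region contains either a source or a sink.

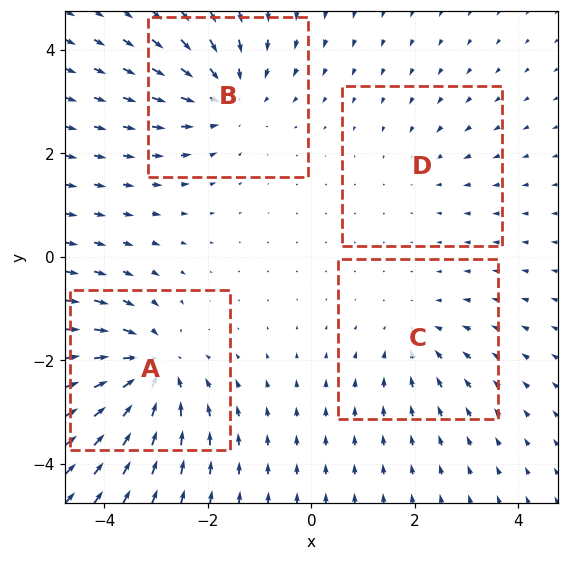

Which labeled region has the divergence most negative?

Divergence at each region's feature centre — A: about -6, B: about -4, C: about -3, D: about -2. Region A is most negative.

A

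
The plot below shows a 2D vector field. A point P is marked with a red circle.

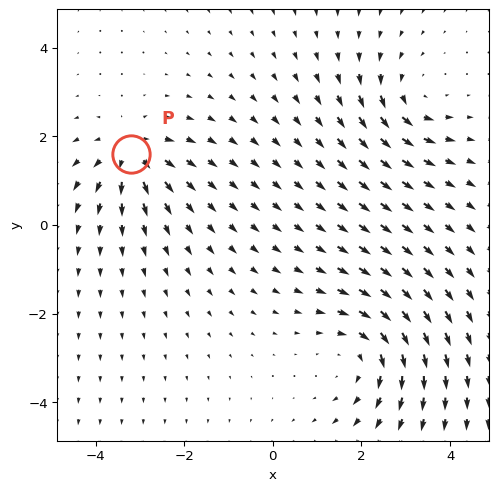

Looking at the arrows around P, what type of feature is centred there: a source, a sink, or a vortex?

source

At P (-3.2, 1.6) the arrows spread outward. Divergence about +4, curl ≈0 — positive divergence with near-zero curl is a source.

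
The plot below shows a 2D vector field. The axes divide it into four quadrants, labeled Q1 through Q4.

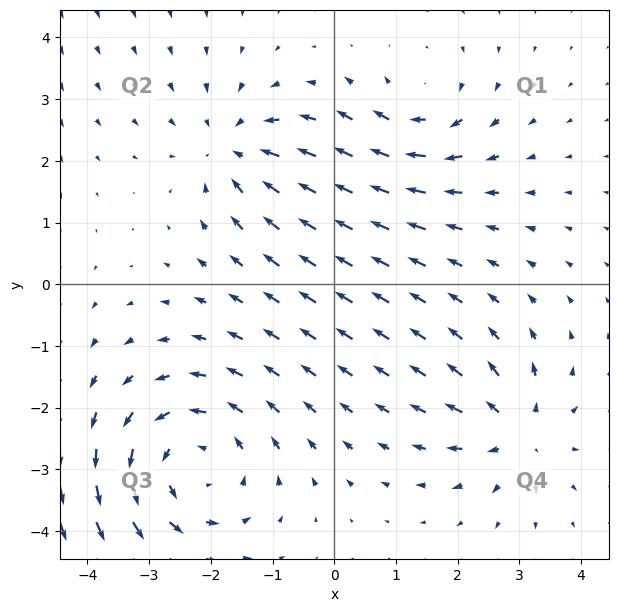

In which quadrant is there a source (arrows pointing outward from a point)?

The source sits at approximately (3.0, -2.4), which lies in quadrant Q4. The divergence there is about +4, positive as expected for a source.

Q4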